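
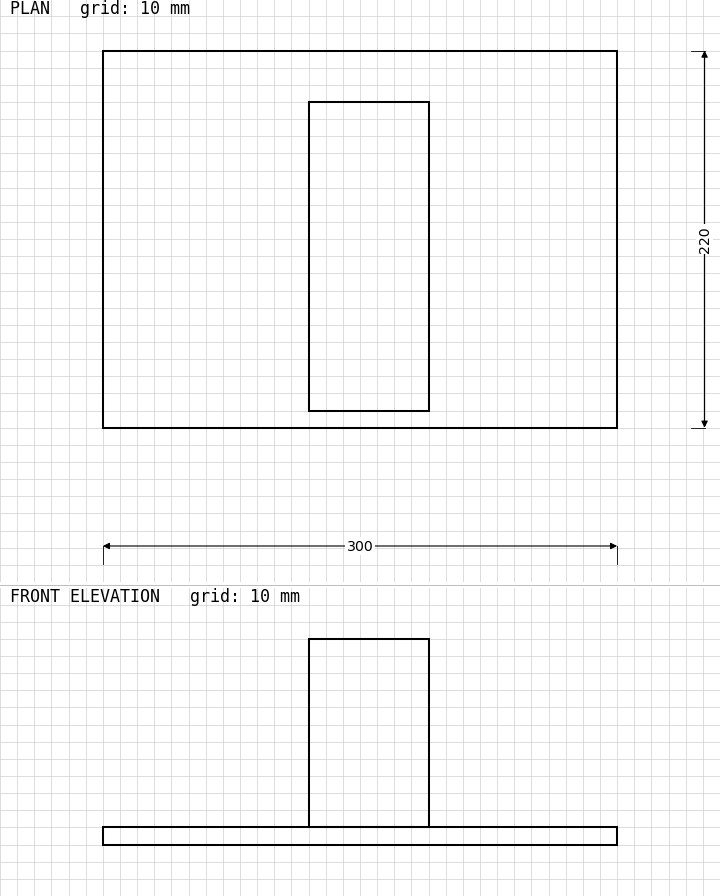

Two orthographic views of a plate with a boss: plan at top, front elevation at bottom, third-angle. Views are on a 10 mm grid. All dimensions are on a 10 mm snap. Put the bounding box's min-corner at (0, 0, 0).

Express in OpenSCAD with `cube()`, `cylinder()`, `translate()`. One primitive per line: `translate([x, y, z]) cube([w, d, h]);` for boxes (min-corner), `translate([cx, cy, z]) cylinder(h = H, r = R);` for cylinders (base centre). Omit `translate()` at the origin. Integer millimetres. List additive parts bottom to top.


cube([300, 220, 10]);
translate([120, 10, 10]) cube([70, 180, 110]);


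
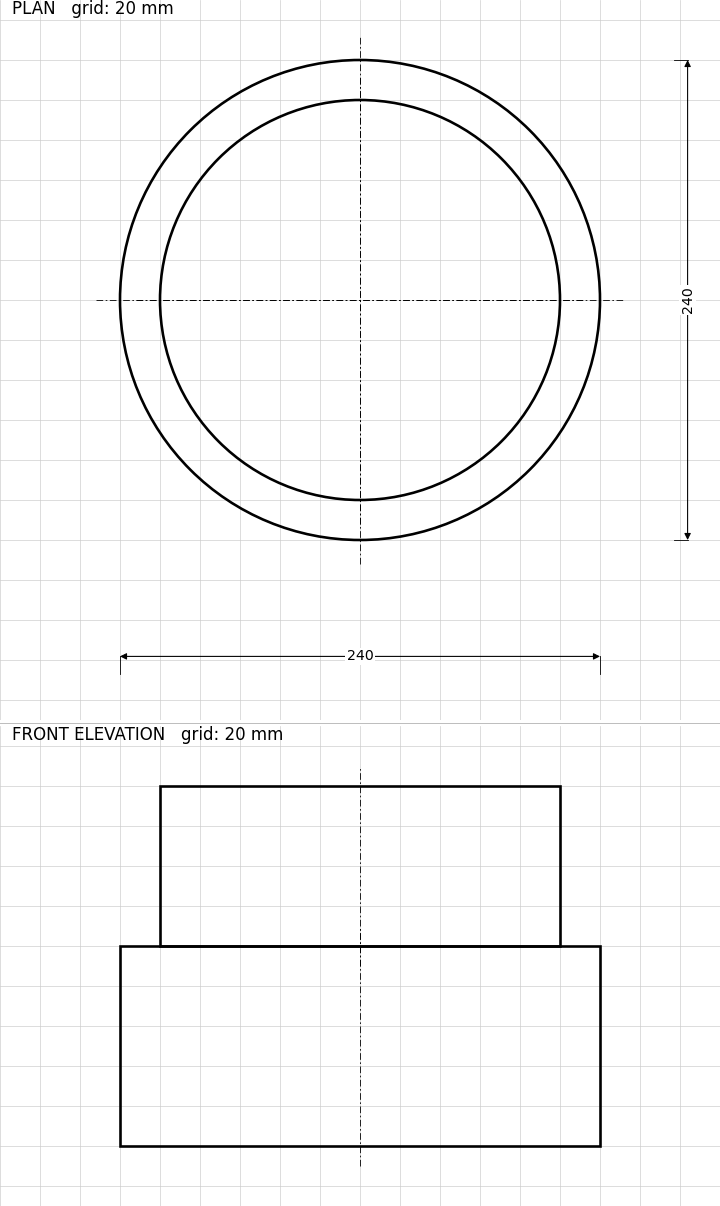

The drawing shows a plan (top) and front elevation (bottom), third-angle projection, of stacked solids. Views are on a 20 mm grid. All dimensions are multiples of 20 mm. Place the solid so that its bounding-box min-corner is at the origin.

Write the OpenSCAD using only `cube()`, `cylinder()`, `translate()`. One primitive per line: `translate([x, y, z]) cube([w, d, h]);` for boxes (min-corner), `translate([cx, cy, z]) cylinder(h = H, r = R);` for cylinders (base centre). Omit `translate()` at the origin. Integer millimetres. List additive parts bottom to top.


translate([120, 120, 0]) cylinder(h = 100, r = 120);
translate([120, 120, 100]) cylinder(h = 80, r = 100);


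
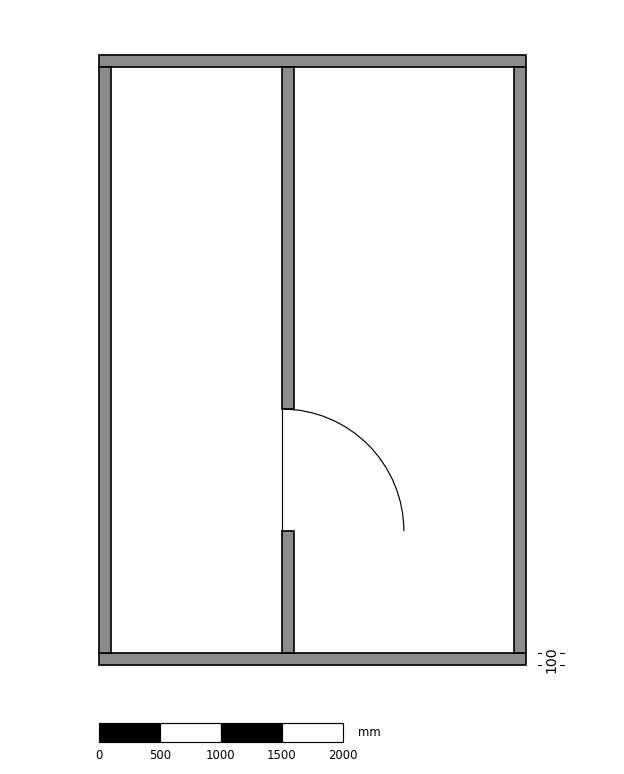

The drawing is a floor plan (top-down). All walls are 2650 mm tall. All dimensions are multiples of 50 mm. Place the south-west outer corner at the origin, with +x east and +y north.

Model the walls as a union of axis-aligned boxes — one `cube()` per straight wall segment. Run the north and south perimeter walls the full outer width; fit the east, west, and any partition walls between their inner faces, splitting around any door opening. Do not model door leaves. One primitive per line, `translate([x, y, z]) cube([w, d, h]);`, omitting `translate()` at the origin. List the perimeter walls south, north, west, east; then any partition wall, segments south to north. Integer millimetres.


cube([3500, 100, 2650]);
translate([0, 4900, 0]) cube([3500, 100, 2650]);
translate([0, 100, 0]) cube([100, 4800, 2650]);
translate([3400, 100, 0]) cube([100, 4800, 2650]);
translate([1500, 100, 0]) cube([100, 1000, 2650]);
translate([1500, 2100, 0]) cube([100, 2800, 2650]);


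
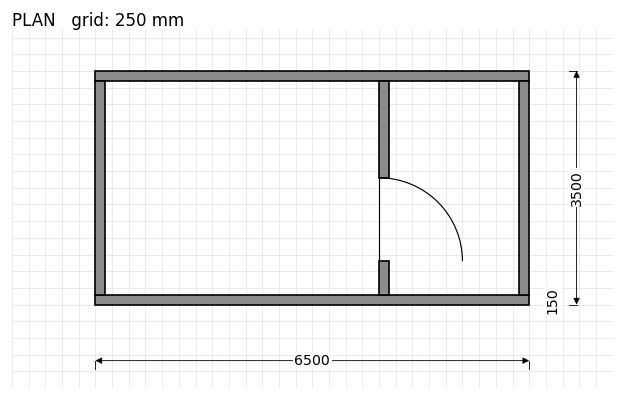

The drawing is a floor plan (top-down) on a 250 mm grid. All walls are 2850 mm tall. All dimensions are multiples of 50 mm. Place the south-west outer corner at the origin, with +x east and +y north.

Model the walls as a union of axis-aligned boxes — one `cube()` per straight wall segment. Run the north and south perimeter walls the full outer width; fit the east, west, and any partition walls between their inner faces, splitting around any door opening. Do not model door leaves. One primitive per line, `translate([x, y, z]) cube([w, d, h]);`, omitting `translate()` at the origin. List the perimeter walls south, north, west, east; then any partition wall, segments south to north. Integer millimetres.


cube([6500, 150, 2850]);
translate([0, 3350, 0]) cube([6500, 150, 2850]);
translate([0, 150, 0]) cube([150, 3200, 2850]);
translate([6350, 150, 0]) cube([150, 3200, 2850]);
translate([4250, 150, 0]) cube([150, 500, 2850]);
translate([4250, 1900, 0]) cube([150, 1450, 2850]);


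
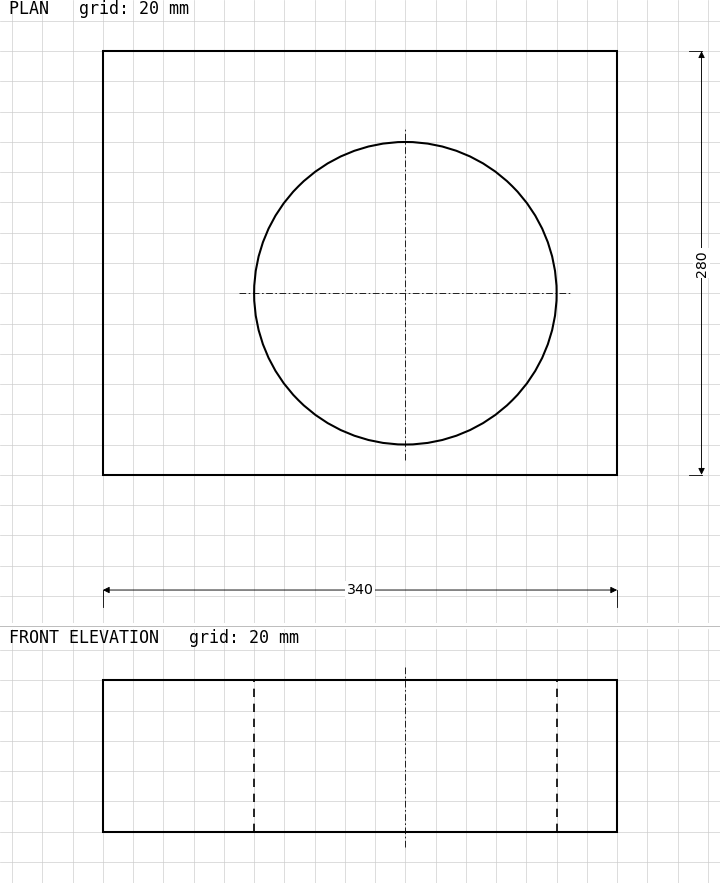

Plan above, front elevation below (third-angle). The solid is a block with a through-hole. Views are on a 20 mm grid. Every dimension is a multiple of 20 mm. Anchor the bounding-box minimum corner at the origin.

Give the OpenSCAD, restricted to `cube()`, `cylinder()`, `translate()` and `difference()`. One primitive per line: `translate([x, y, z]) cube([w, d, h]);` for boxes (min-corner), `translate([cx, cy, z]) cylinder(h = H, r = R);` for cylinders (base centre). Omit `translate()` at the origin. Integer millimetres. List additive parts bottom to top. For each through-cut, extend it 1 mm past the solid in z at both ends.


difference() {
  cube([340, 280, 100]);
  translate([200, 120, -1]) cylinder(h = 102, r = 100);
}


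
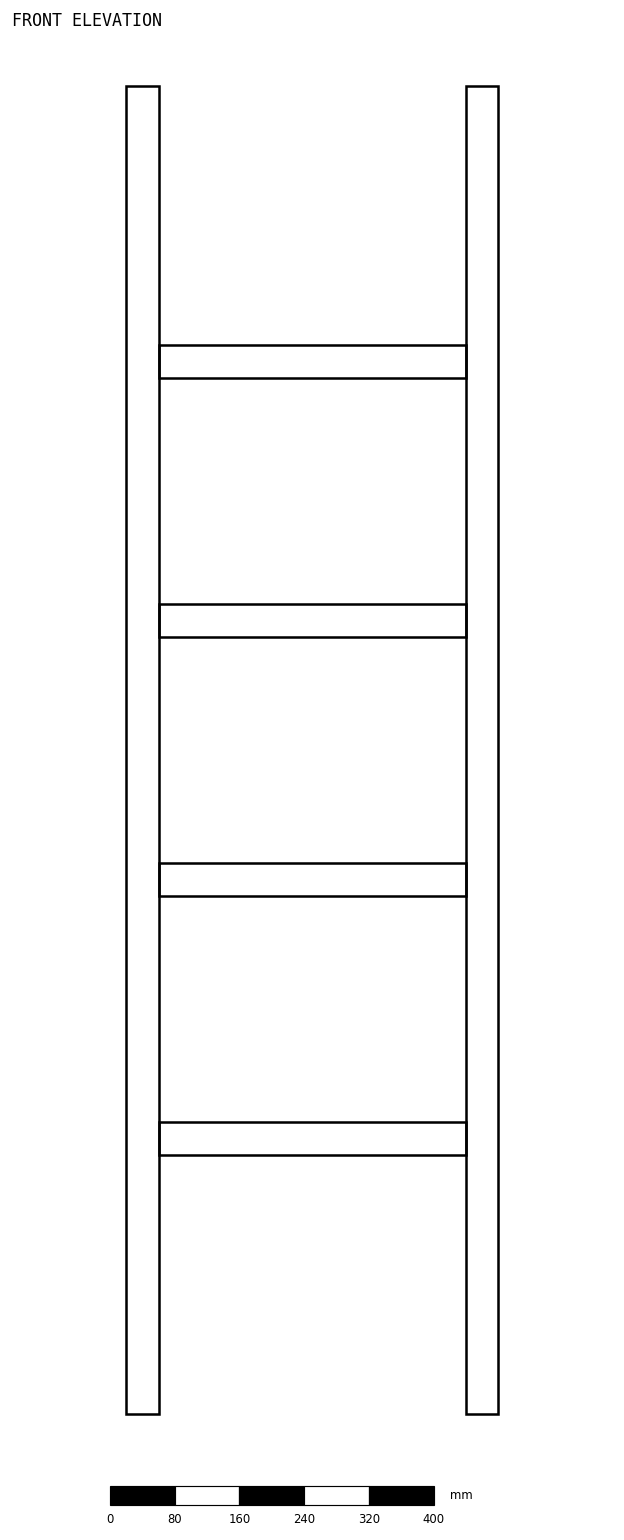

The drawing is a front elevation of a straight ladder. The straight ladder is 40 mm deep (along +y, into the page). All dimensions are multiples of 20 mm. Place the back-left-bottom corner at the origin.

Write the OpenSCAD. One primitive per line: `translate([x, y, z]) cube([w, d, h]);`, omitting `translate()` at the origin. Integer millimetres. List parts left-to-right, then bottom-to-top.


cube([40, 40, 1640]);
translate([40, 0, 320]) cube([380, 40, 40]);
translate([40, 0, 640]) cube([380, 40, 40]);
translate([40, 0, 960]) cube([380, 40, 40]);
translate([40, 0, 1280]) cube([380, 40, 40]);
translate([420, 0, 0]) cube([40, 40, 1640]);


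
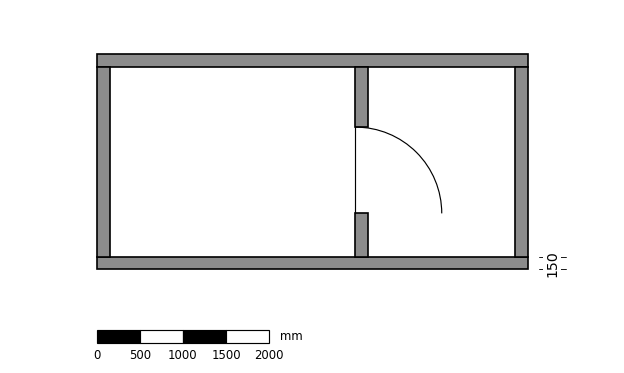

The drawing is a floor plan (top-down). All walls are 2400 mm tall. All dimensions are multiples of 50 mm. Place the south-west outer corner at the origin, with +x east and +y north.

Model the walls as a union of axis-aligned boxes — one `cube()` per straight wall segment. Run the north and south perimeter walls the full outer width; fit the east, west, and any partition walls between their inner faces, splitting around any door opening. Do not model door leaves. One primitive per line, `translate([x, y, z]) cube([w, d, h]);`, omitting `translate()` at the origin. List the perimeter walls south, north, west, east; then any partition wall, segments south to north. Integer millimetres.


cube([5000, 150, 2400]);
translate([0, 2350, 0]) cube([5000, 150, 2400]);
translate([0, 150, 0]) cube([150, 2200, 2400]);
translate([4850, 150, 0]) cube([150, 2200, 2400]);
translate([3000, 150, 0]) cube([150, 500, 2400]);
translate([3000, 1650, 0]) cube([150, 700, 2400]);


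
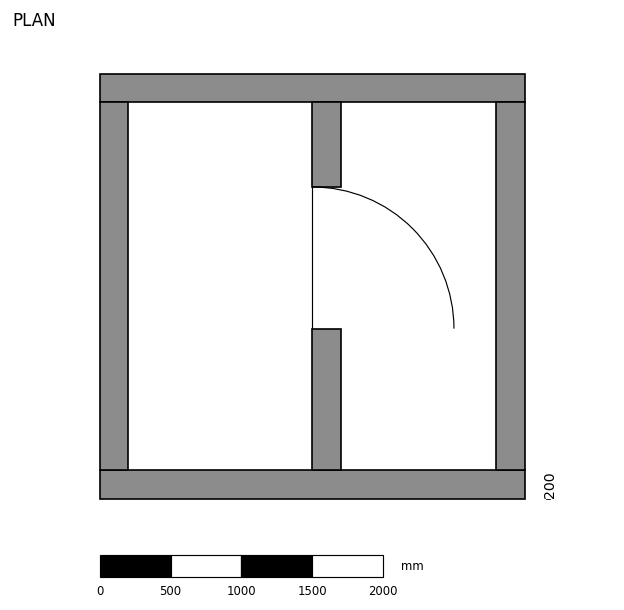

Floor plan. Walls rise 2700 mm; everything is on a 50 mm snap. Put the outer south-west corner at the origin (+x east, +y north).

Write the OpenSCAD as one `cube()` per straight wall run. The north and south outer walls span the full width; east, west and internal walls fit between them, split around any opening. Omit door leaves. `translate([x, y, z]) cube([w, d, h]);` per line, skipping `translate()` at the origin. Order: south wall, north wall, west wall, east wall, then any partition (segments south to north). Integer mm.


cube([3000, 200, 2700]);
translate([0, 2800, 0]) cube([3000, 200, 2700]);
translate([0, 200, 0]) cube([200, 2600, 2700]);
translate([2800, 200, 0]) cube([200, 2600, 2700]);
translate([1500, 200, 0]) cube([200, 1000, 2700]);
translate([1500, 2200, 0]) cube([200, 600, 2700]);


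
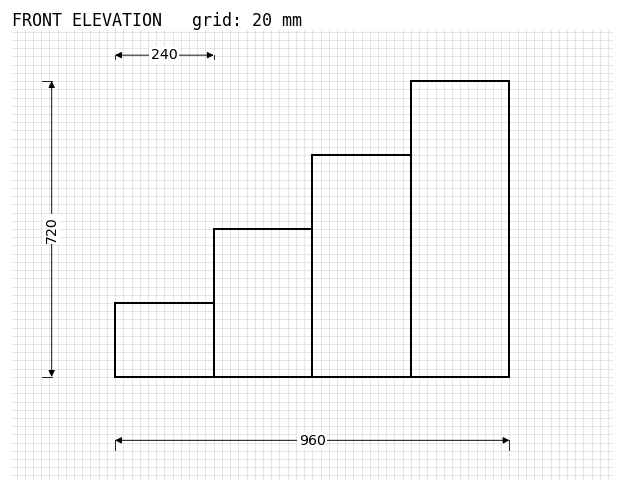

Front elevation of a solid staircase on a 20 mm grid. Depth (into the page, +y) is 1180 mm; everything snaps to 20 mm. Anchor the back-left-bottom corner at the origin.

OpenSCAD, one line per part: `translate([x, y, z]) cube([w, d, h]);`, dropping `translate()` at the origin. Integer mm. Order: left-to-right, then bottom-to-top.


cube([240, 1180, 180]);
translate([240, 0, 0]) cube([240, 1180, 360]);
translate([480, 0, 0]) cube([240, 1180, 540]);
translate([720, 0, 0]) cube([240, 1180, 720]);


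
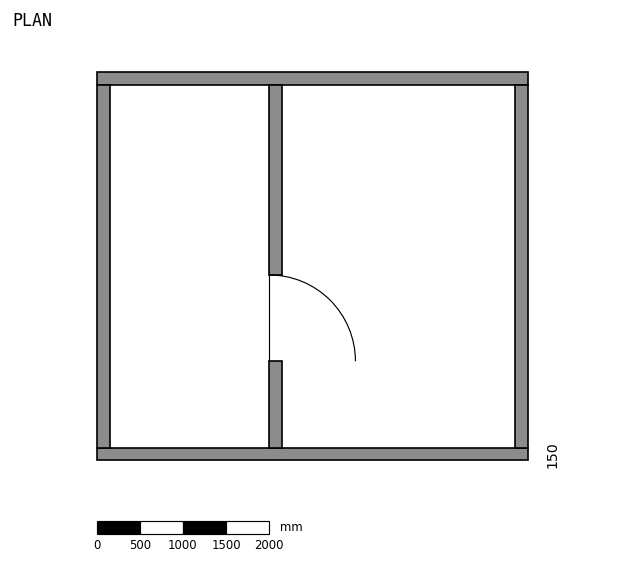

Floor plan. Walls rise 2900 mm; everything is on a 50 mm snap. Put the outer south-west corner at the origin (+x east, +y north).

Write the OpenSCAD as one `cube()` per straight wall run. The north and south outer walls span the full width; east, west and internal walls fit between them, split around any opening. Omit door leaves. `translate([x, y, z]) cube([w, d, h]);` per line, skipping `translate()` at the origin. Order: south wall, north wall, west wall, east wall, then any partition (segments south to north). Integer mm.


cube([5000, 150, 2900]);
translate([0, 4350, 0]) cube([5000, 150, 2900]);
translate([0, 150, 0]) cube([150, 4200, 2900]);
translate([4850, 150, 0]) cube([150, 4200, 2900]);
translate([2000, 150, 0]) cube([150, 1000, 2900]);
translate([2000, 2150, 0]) cube([150, 2200, 2900]);


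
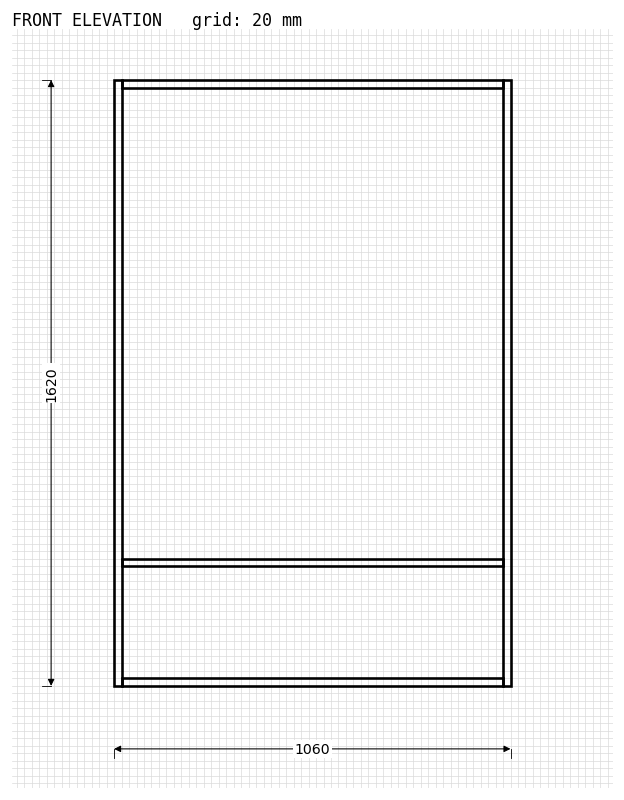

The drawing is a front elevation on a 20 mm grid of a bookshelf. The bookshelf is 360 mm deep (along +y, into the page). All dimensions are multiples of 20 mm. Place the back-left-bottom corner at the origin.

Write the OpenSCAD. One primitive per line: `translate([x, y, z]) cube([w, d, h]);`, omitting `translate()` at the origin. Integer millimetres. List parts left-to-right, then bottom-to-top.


cube([20, 360, 1620]);
translate([20, 0, 0]) cube([1020, 360, 20]);
translate([20, 0, 320]) cube([1020, 360, 20]);
translate([20, 0, 1600]) cube([1020, 360, 20]);
translate([1040, 0, 0]) cube([20, 360, 1620]);


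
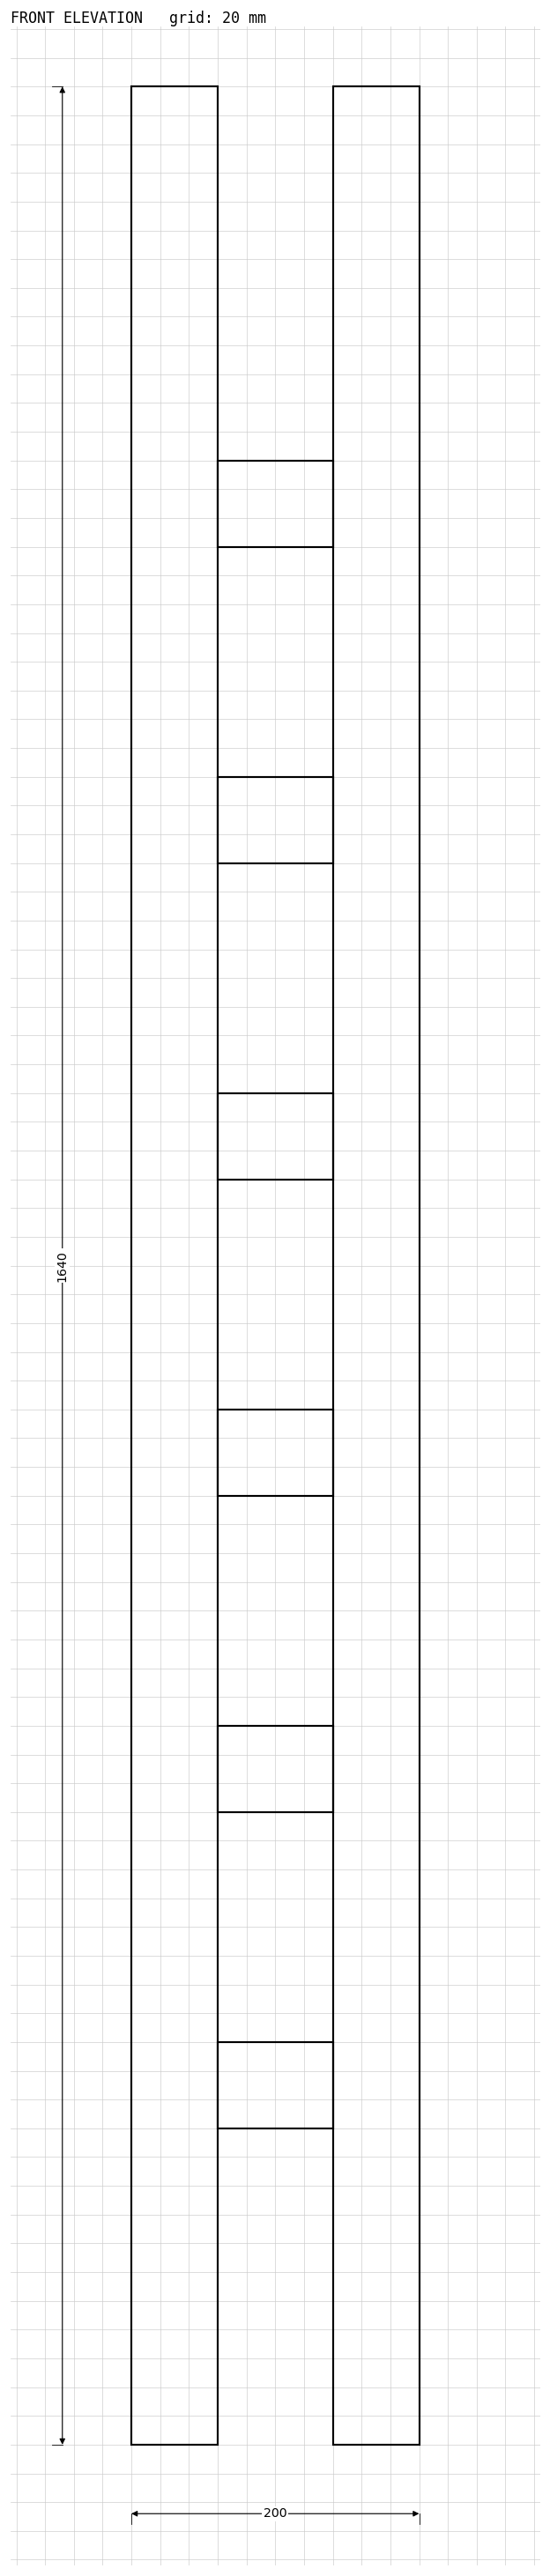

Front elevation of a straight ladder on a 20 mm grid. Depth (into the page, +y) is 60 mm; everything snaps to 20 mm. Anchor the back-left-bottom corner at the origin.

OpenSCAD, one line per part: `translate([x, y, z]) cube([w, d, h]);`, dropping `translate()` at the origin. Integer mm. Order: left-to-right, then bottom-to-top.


cube([60, 60, 1640]);
translate([60, 0, 220]) cube([80, 60, 60]);
translate([60, 0, 440]) cube([80, 60, 60]);
translate([60, 0, 660]) cube([80, 60, 60]);
translate([60, 0, 880]) cube([80, 60, 60]);
translate([60, 0, 1100]) cube([80, 60, 60]);
translate([60, 0, 1320]) cube([80, 60, 60]);
translate([140, 0, 0]) cube([60, 60, 1640]);


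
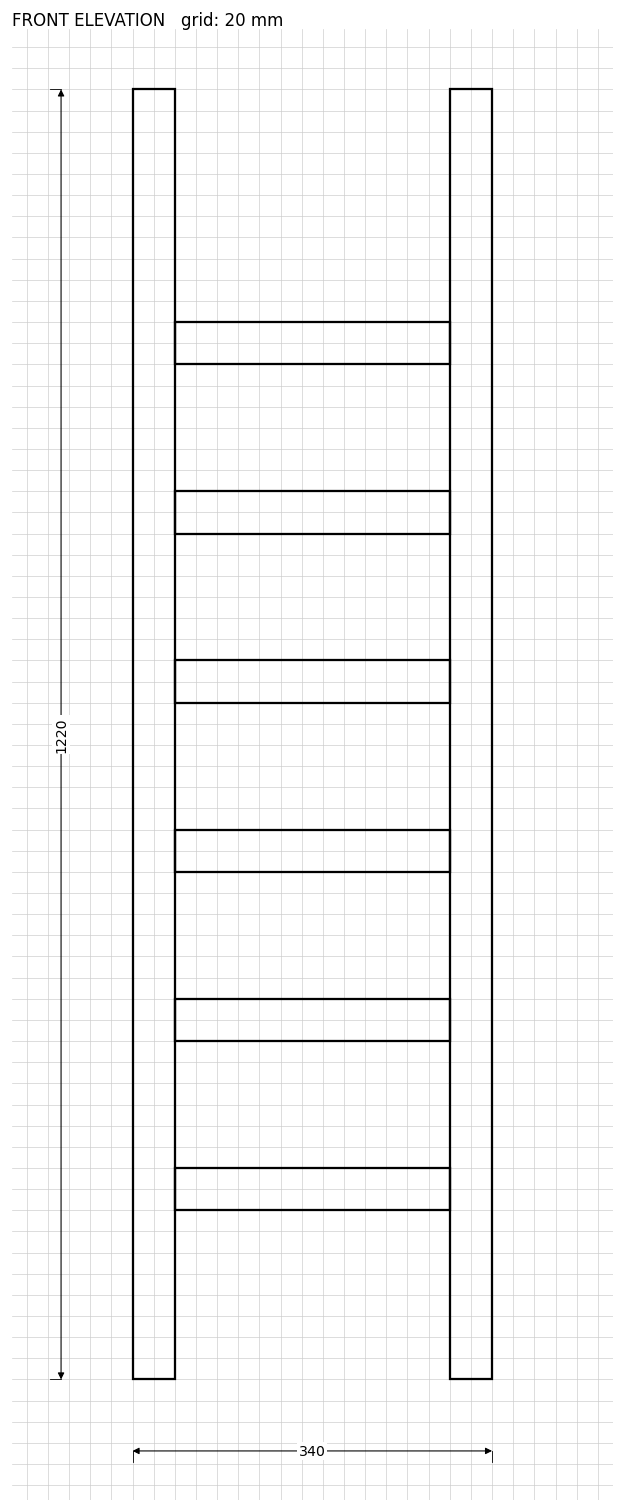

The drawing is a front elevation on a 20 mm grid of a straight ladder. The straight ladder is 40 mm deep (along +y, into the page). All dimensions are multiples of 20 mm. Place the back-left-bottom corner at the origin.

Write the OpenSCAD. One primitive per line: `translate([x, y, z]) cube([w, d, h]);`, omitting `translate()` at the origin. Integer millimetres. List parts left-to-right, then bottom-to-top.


cube([40, 40, 1220]);
translate([40, 0, 160]) cube([260, 40, 40]);
translate([40, 0, 320]) cube([260, 40, 40]);
translate([40, 0, 480]) cube([260, 40, 40]);
translate([40, 0, 640]) cube([260, 40, 40]);
translate([40, 0, 800]) cube([260, 40, 40]);
translate([40, 0, 960]) cube([260, 40, 40]);
translate([300, 0, 0]) cube([40, 40, 1220]);


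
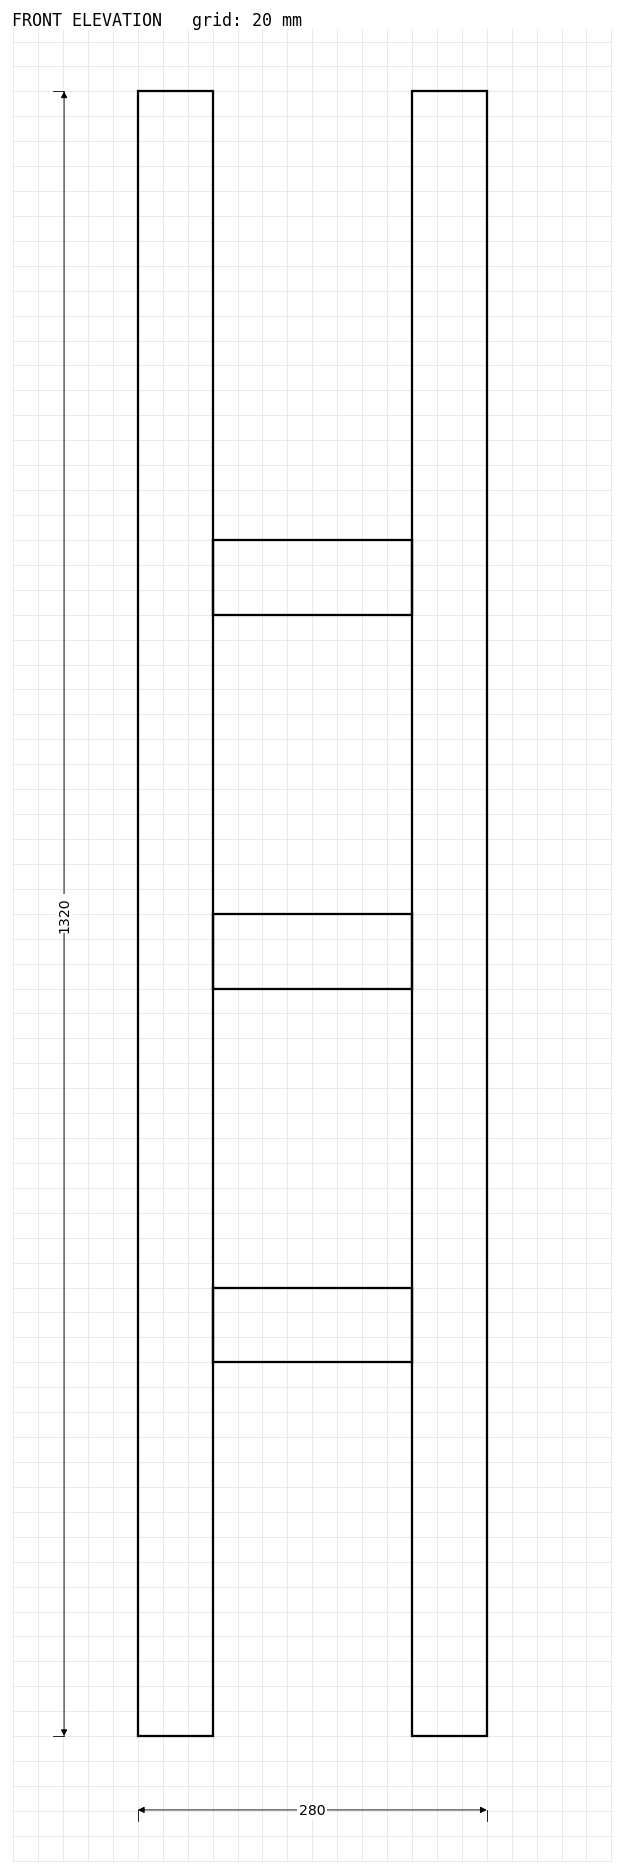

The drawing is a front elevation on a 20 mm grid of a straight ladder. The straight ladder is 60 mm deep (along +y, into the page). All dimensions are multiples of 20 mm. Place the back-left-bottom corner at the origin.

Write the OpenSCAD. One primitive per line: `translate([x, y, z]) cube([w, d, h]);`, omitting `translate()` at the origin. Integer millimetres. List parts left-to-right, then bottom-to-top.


cube([60, 60, 1320]);
translate([60, 0, 300]) cube([160, 60, 60]);
translate([60, 0, 600]) cube([160, 60, 60]);
translate([60, 0, 900]) cube([160, 60, 60]);
translate([220, 0, 0]) cube([60, 60, 1320]);


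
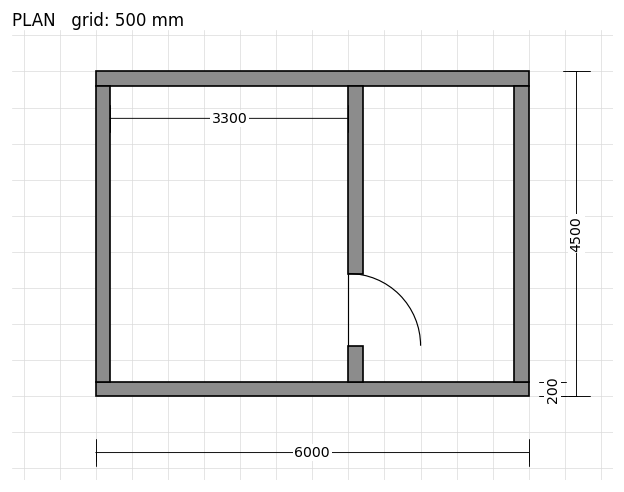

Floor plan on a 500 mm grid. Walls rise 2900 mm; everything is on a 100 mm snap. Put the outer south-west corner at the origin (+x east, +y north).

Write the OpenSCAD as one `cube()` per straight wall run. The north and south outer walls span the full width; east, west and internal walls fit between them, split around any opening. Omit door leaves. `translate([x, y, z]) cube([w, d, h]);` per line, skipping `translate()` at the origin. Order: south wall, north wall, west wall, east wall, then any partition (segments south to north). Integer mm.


cube([6000, 200, 2900]);
translate([0, 4300, 0]) cube([6000, 200, 2900]);
translate([0, 200, 0]) cube([200, 4100, 2900]);
translate([5800, 200, 0]) cube([200, 4100, 2900]);
translate([3500, 200, 0]) cube([200, 500, 2900]);
translate([3500, 1700, 0]) cube([200, 2600, 2900]);


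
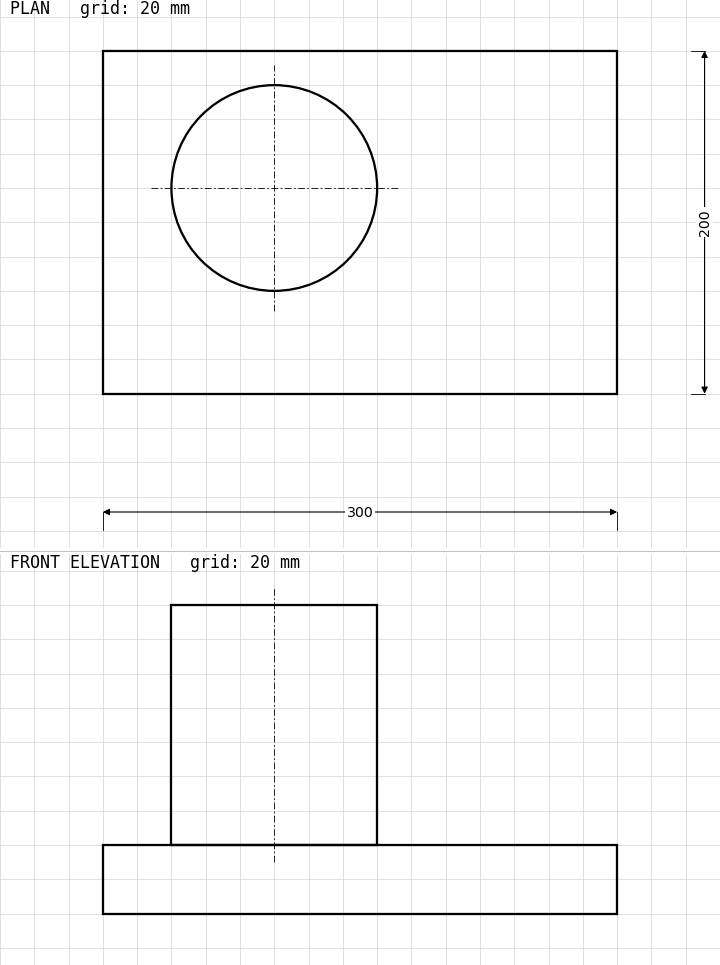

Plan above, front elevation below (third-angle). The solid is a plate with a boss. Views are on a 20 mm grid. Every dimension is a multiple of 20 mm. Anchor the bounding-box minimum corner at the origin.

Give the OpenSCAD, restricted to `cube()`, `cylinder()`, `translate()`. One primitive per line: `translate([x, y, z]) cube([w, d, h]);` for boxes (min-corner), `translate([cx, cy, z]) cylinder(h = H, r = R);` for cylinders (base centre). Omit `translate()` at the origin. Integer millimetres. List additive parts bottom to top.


cube([300, 200, 40]);
translate([100, 120, 40]) cylinder(h = 140, r = 60);


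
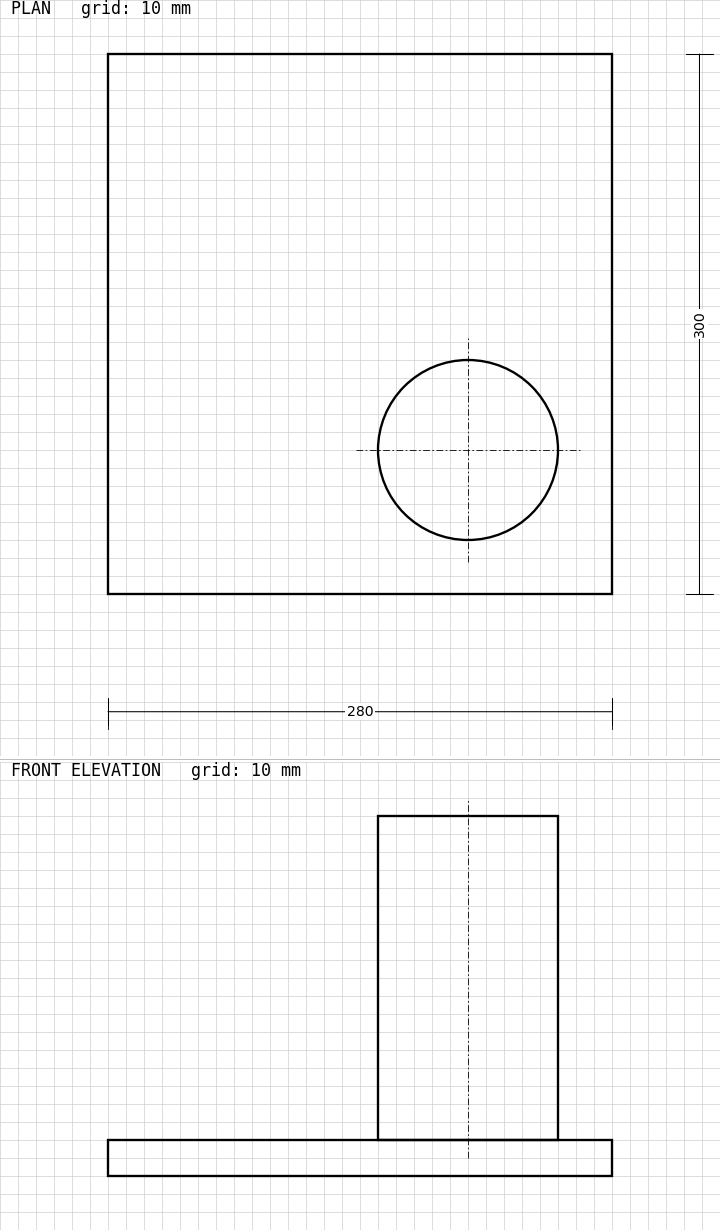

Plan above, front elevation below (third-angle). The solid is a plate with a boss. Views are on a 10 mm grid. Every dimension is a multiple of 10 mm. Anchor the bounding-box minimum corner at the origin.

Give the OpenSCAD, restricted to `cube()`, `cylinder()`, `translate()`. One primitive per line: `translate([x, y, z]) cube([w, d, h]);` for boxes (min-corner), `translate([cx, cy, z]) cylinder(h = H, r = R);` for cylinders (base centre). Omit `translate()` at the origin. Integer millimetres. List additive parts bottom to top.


cube([280, 300, 20]);
translate([200, 80, 20]) cylinder(h = 180, r = 50);


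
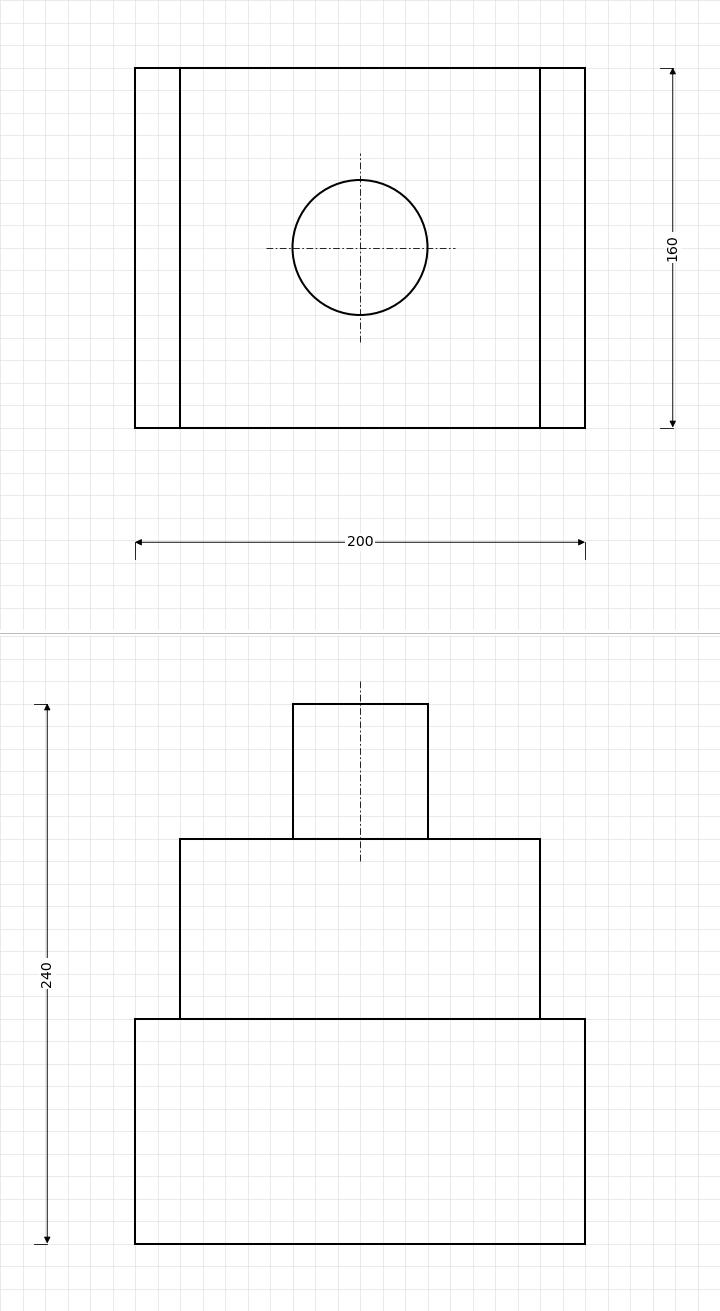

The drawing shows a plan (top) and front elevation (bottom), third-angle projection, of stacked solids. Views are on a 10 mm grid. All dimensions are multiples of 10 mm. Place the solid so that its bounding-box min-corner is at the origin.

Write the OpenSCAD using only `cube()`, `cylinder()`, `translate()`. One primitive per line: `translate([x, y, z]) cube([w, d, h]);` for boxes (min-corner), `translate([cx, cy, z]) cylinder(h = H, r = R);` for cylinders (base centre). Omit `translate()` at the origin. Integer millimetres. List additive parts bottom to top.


cube([200, 160, 100]);
translate([20, 0, 100]) cube([160, 160, 80]);
translate([100, 80, 180]) cylinder(h = 60, r = 30);


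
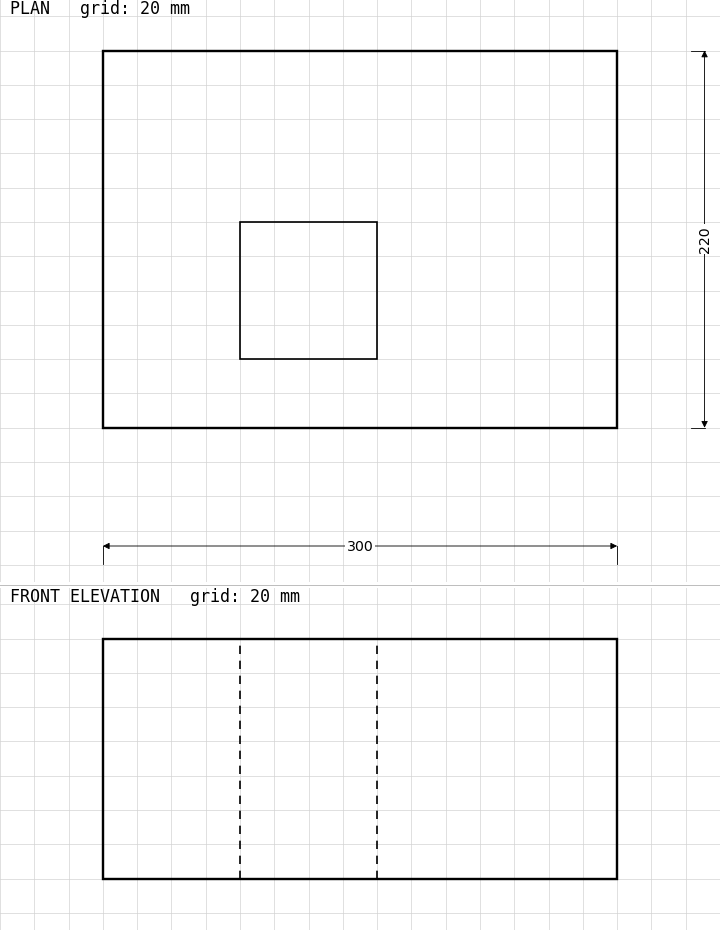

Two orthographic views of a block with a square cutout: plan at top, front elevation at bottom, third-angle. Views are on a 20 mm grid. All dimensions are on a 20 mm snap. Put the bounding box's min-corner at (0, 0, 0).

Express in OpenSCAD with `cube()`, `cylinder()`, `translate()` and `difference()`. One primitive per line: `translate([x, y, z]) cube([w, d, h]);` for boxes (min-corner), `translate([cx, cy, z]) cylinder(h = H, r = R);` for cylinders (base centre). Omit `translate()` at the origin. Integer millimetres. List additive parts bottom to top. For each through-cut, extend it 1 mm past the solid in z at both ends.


difference() {
  cube([300, 220, 140]);
  translate([80, 40, -1]) cube([80, 80, 142]);
}


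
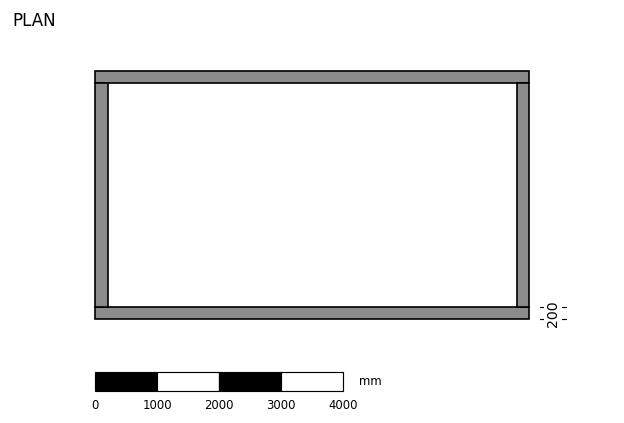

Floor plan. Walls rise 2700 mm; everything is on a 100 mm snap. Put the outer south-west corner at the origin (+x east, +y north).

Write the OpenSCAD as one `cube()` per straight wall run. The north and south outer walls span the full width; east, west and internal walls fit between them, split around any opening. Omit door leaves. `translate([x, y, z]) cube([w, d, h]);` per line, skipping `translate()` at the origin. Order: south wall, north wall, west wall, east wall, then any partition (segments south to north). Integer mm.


cube([7000, 200, 2700]);
translate([0, 3800, 0]) cube([7000, 200, 2700]);
translate([0, 200, 0]) cube([200, 3600, 2700]);
translate([6800, 200, 0]) cube([200, 3600, 2700]);


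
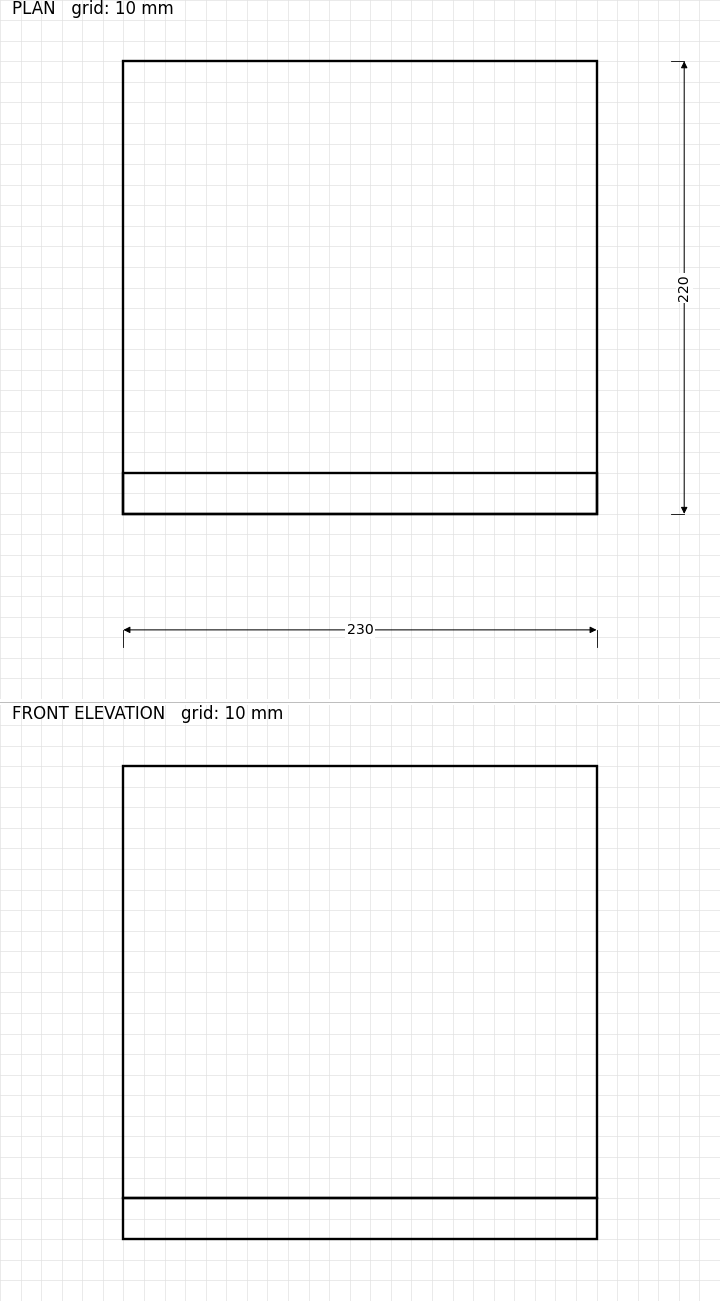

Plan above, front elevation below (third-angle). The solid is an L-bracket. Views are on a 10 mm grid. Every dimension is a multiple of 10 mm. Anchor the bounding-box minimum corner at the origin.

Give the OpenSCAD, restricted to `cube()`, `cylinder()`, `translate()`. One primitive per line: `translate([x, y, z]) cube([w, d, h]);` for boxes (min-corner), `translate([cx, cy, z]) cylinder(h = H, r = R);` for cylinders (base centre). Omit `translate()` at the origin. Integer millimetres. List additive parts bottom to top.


cube([230, 220, 20]);
translate([0, 0, 20]) cube([230, 20, 210]);


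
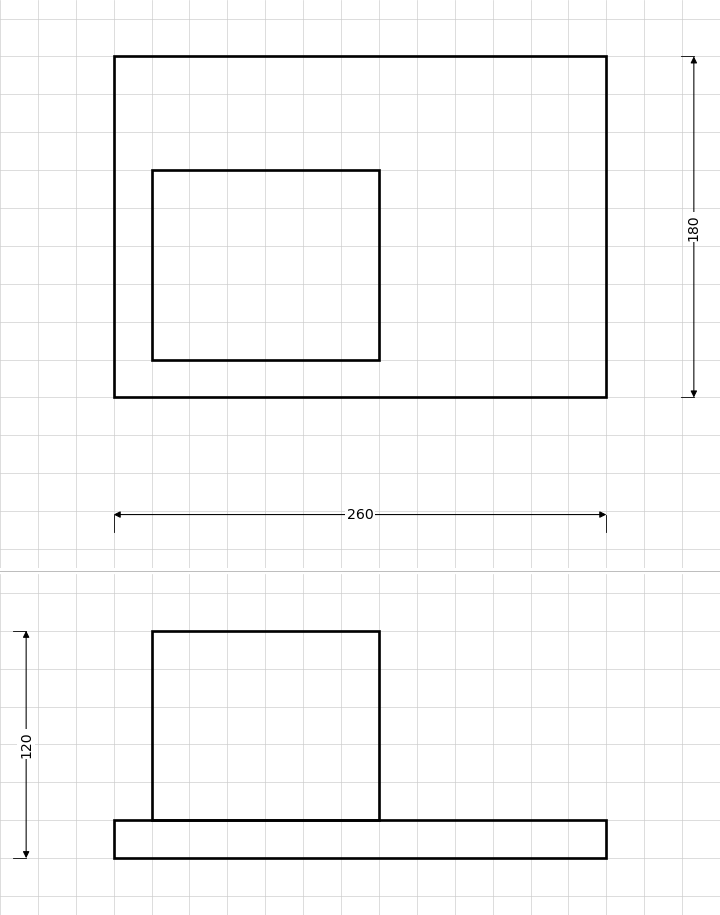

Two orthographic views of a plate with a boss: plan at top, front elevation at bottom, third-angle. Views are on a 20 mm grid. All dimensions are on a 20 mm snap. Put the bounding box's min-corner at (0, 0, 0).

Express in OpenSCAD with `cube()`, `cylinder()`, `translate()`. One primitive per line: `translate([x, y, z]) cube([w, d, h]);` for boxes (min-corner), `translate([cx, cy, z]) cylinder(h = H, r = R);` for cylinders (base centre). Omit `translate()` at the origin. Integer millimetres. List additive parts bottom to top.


cube([260, 180, 20]);
translate([20, 20, 20]) cube([120, 100, 100]);


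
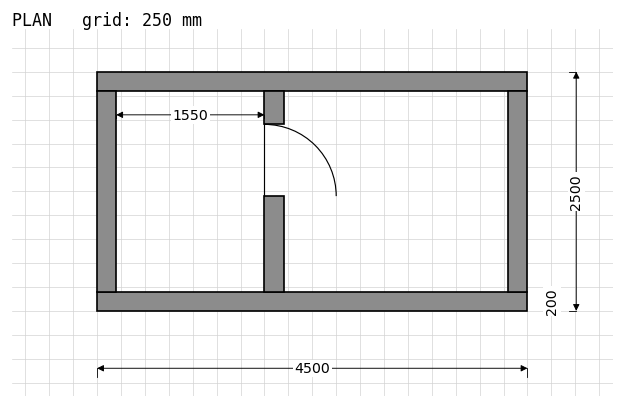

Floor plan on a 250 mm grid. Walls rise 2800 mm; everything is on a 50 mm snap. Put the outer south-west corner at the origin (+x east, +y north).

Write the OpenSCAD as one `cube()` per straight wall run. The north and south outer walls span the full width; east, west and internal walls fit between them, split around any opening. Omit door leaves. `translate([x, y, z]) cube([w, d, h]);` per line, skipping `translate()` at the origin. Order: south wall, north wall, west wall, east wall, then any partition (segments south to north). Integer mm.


cube([4500, 200, 2800]);
translate([0, 2300, 0]) cube([4500, 200, 2800]);
translate([0, 200, 0]) cube([200, 2100, 2800]);
translate([4300, 200, 0]) cube([200, 2100, 2800]);
translate([1750, 200, 0]) cube([200, 1000, 2800]);
translate([1750, 1950, 0]) cube([200, 350, 2800]);


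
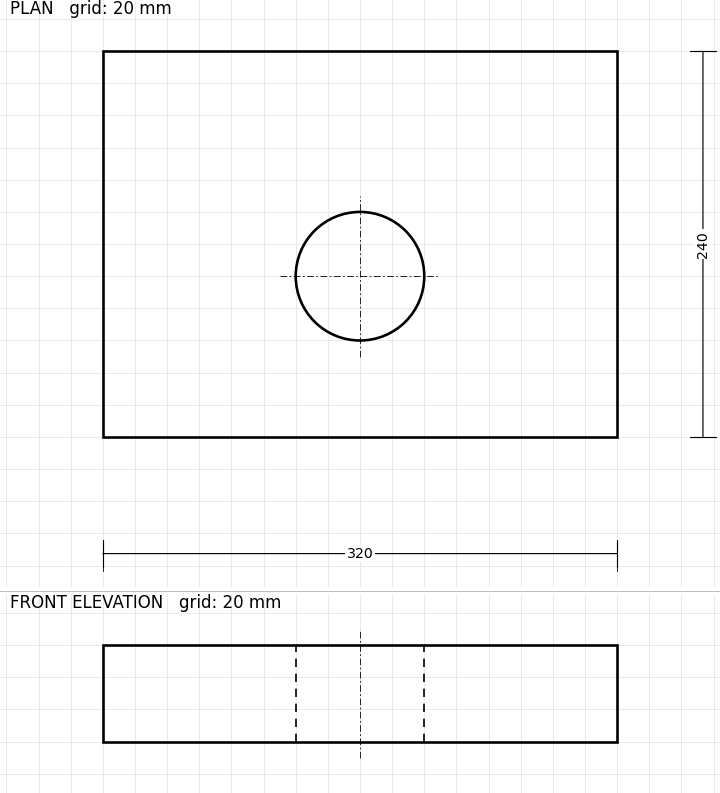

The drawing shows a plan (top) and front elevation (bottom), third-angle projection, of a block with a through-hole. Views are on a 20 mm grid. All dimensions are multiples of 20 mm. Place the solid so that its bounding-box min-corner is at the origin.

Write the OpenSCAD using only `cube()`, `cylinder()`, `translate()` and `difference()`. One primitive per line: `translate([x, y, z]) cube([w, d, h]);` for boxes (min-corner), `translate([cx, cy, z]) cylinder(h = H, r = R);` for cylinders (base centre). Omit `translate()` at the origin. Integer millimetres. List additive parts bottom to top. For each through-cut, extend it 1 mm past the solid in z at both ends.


difference() {
  cube([320, 240, 60]);
  translate([160, 100, -1]) cylinder(h = 62, r = 40);
}


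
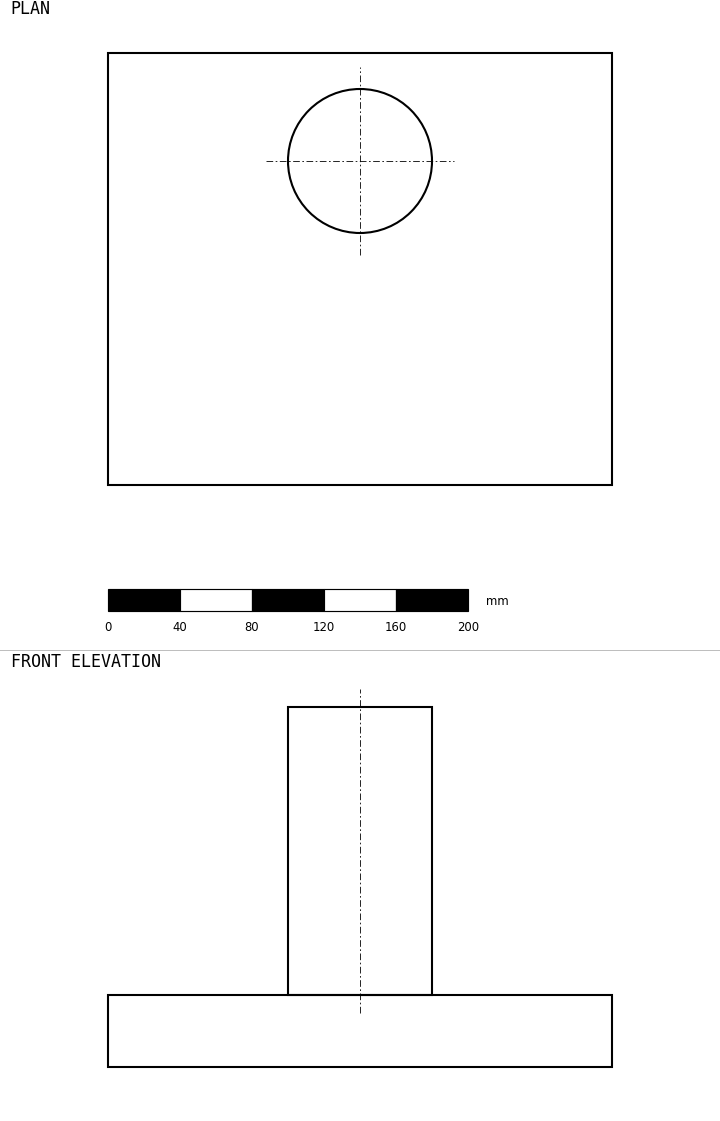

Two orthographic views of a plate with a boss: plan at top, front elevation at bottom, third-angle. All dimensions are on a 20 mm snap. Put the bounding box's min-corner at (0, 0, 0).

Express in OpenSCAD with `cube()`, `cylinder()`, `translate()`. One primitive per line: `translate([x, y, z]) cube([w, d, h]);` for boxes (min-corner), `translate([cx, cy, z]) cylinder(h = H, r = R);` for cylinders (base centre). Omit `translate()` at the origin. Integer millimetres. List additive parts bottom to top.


cube([280, 240, 40]);
translate([140, 180, 40]) cylinder(h = 160, r = 40);


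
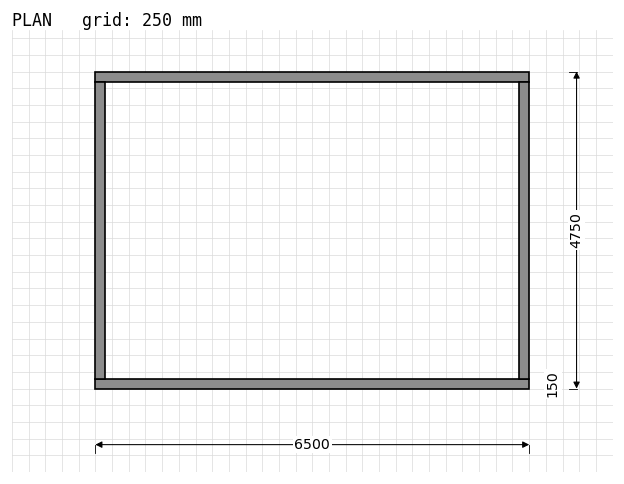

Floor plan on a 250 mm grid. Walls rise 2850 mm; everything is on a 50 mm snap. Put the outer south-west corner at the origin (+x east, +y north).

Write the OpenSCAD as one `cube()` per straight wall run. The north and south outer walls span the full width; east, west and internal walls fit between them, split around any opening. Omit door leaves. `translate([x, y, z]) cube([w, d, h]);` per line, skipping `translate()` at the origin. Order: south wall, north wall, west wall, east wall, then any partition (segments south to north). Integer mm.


cube([6500, 150, 2850]);
translate([0, 4600, 0]) cube([6500, 150, 2850]);
translate([0, 150, 0]) cube([150, 4450, 2850]);
translate([6350, 150, 0]) cube([150, 4450, 2850]);


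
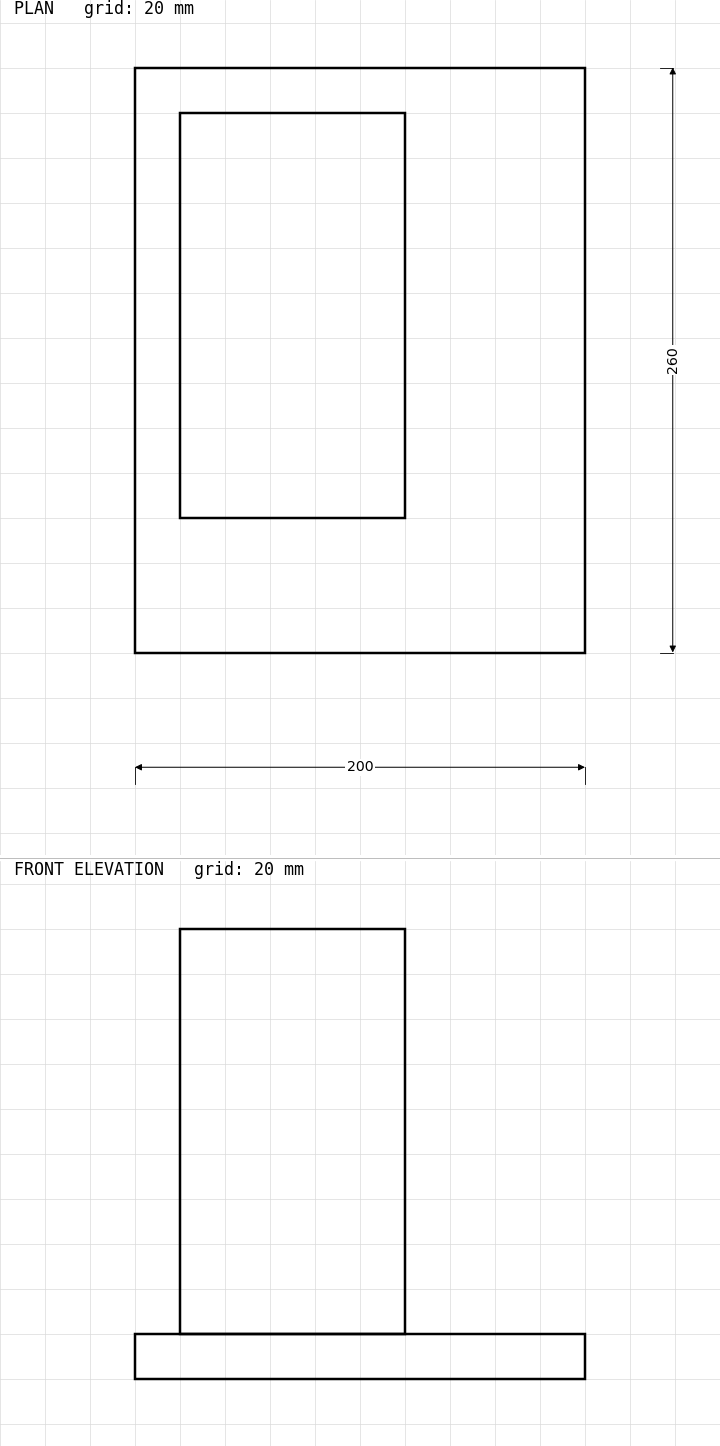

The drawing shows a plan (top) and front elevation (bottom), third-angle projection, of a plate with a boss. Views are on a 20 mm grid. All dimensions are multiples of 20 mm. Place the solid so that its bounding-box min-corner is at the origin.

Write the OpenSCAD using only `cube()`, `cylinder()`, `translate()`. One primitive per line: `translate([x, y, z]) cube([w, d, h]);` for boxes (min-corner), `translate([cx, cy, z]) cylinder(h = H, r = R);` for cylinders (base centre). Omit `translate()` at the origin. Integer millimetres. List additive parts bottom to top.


cube([200, 260, 20]);
translate([20, 60, 20]) cube([100, 180, 180]);


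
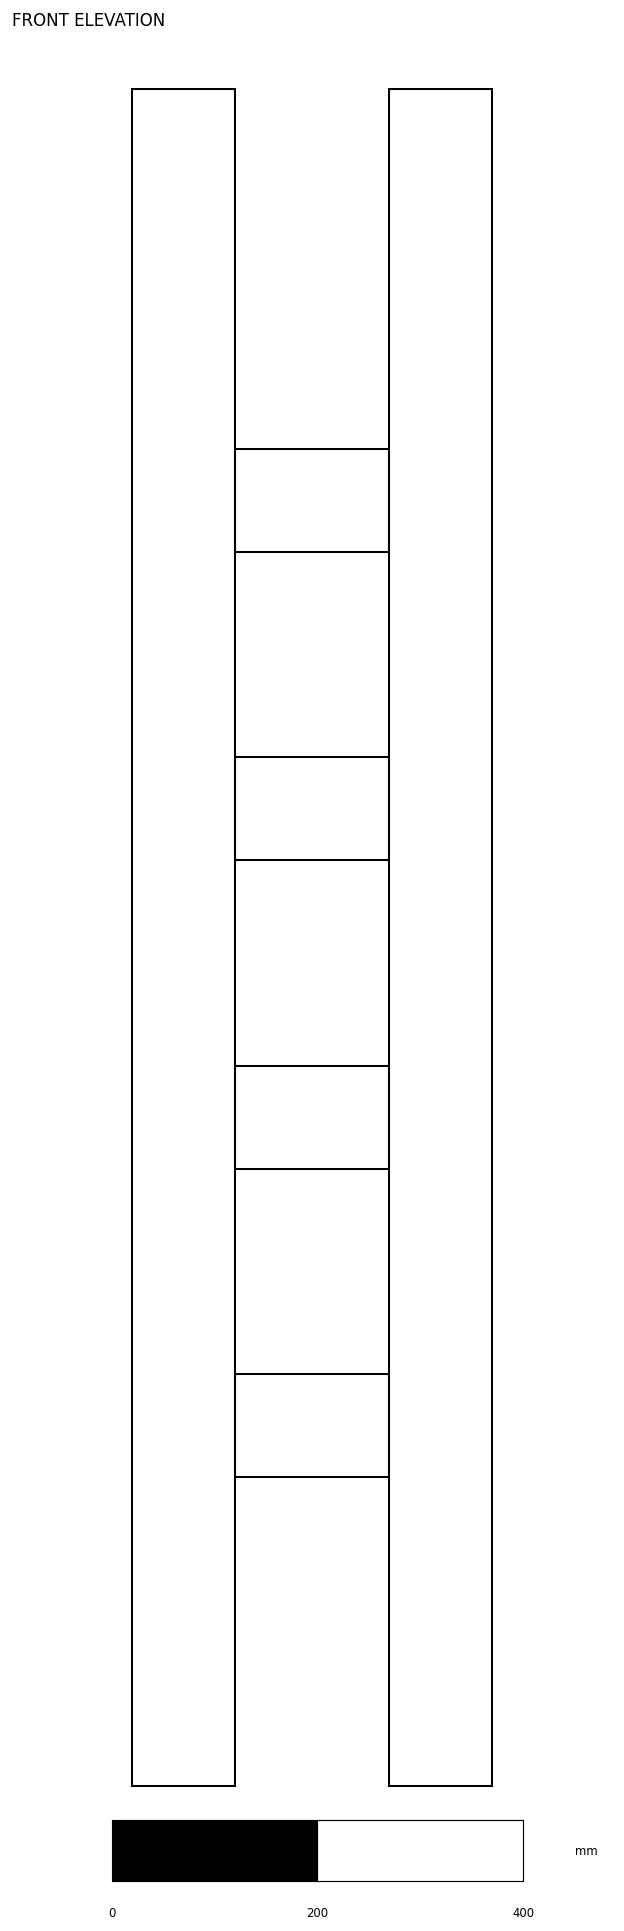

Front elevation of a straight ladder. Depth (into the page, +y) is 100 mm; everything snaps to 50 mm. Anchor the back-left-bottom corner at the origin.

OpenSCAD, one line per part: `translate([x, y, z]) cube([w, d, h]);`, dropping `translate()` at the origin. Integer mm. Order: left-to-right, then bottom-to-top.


cube([100, 100, 1650]);
translate([100, 0, 300]) cube([150, 100, 100]);
translate([100, 0, 600]) cube([150, 100, 100]);
translate([100, 0, 900]) cube([150, 100, 100]);
translate([100, 0, 1200]) cube([150, 100, 100]);
translate([250, 0, 0]) cube([100, 100, 1650]);


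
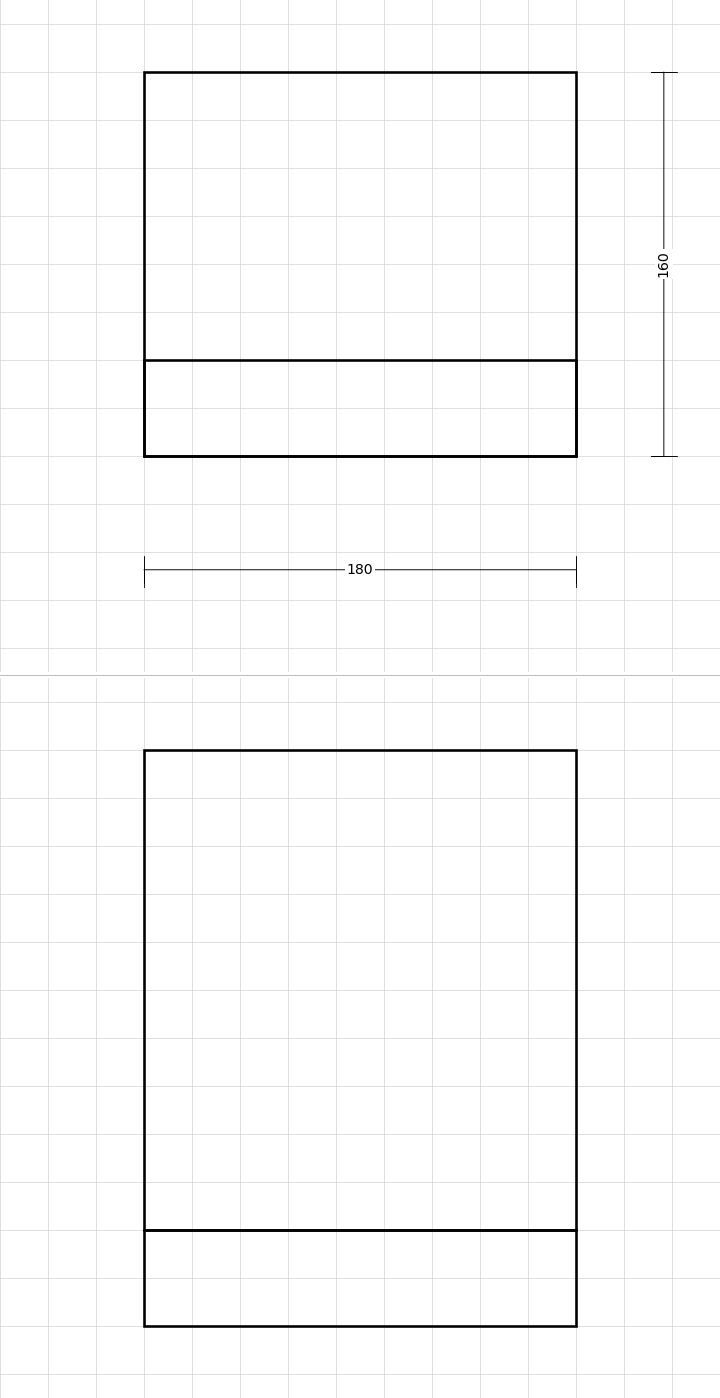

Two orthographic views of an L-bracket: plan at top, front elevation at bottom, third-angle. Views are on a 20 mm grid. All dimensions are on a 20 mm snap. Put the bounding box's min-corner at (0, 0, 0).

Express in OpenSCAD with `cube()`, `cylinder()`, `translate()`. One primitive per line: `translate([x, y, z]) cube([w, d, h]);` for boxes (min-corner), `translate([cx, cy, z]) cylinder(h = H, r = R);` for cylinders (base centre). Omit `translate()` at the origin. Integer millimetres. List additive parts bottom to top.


cube([180, 160, 40]);
translate([0, 0, 40]) cube([180, 40, 200]);


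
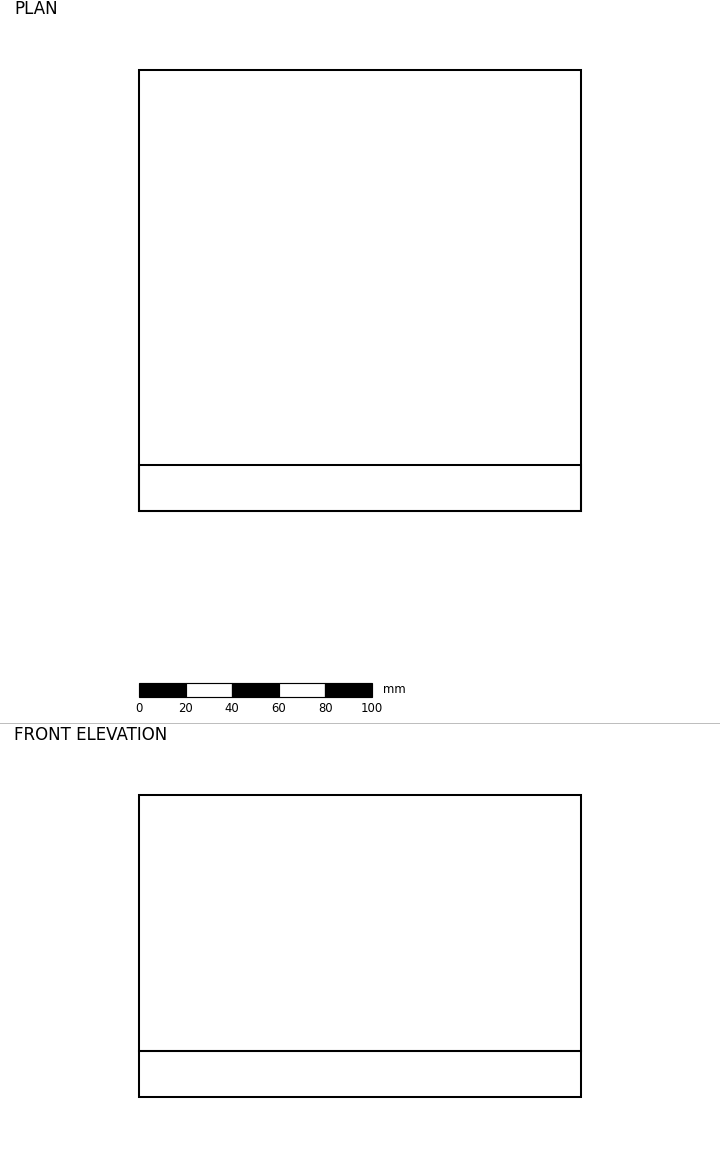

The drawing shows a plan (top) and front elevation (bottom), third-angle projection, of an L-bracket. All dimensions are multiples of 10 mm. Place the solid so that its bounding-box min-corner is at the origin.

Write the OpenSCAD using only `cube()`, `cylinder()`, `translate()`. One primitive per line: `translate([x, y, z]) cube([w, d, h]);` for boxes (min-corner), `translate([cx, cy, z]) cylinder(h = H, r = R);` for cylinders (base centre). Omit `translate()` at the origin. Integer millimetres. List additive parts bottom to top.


cube([190, 190, 20]);
translate([0, 0, 20]) cube([190, 20, 110]);


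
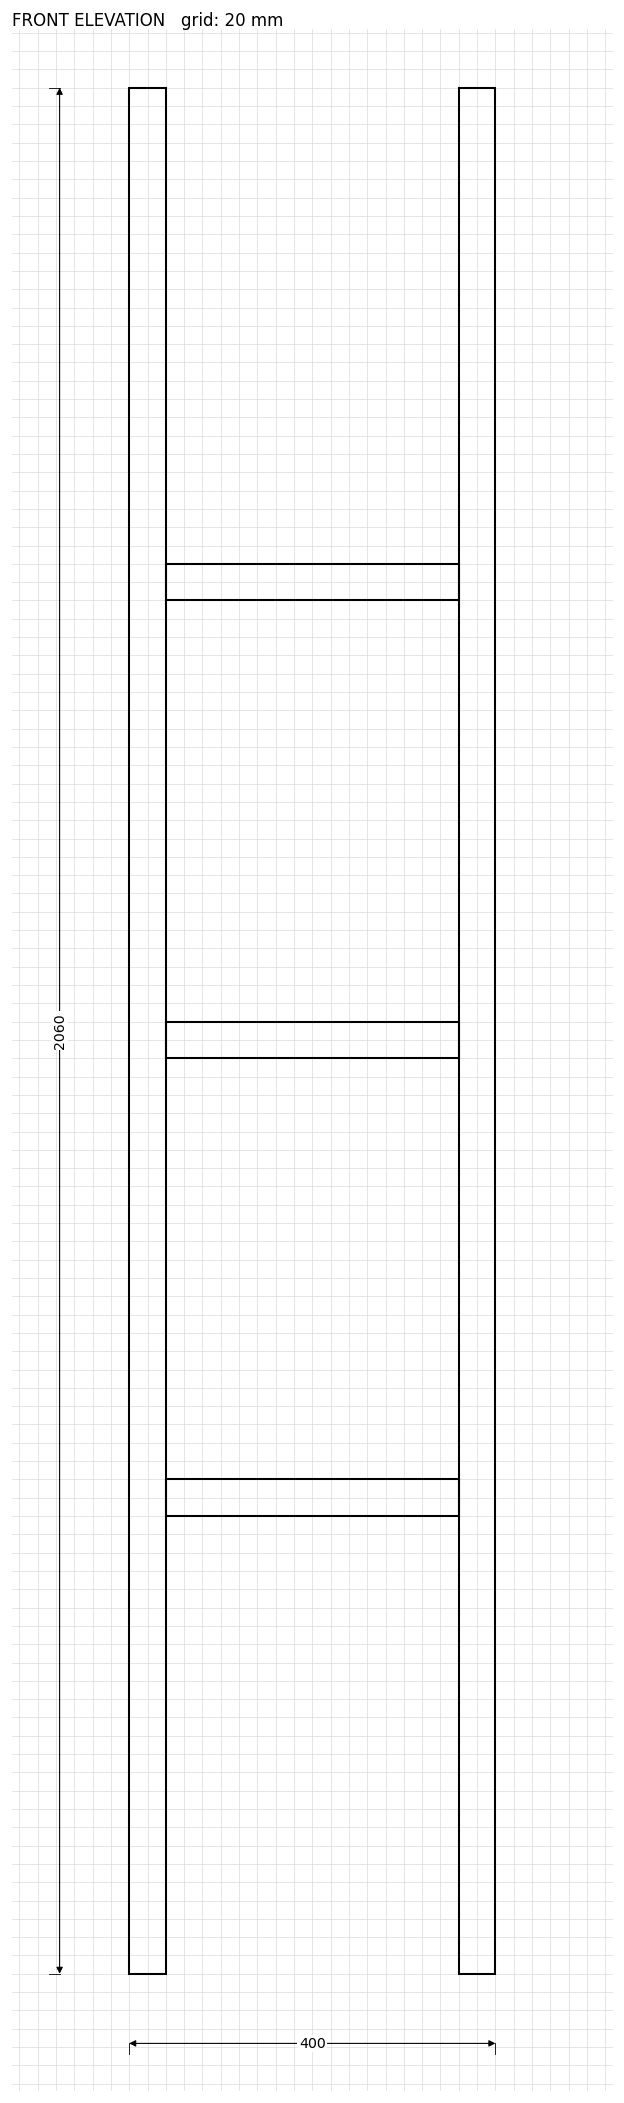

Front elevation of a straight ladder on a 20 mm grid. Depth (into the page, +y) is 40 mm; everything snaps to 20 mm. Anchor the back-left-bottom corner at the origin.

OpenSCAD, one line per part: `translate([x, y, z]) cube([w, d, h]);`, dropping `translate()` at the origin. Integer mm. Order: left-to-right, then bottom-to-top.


cube([40, 40, 2060]);
translate([40, 0, 500]) cube([320, 40, 40]);
translate([40, 0, 1000]) cube([320, 40, 40]);
translate([40, 0, 1500]) cube([320, 40, 40]);
translate([360, 0, 0]) cube([40, 40, 2060]);


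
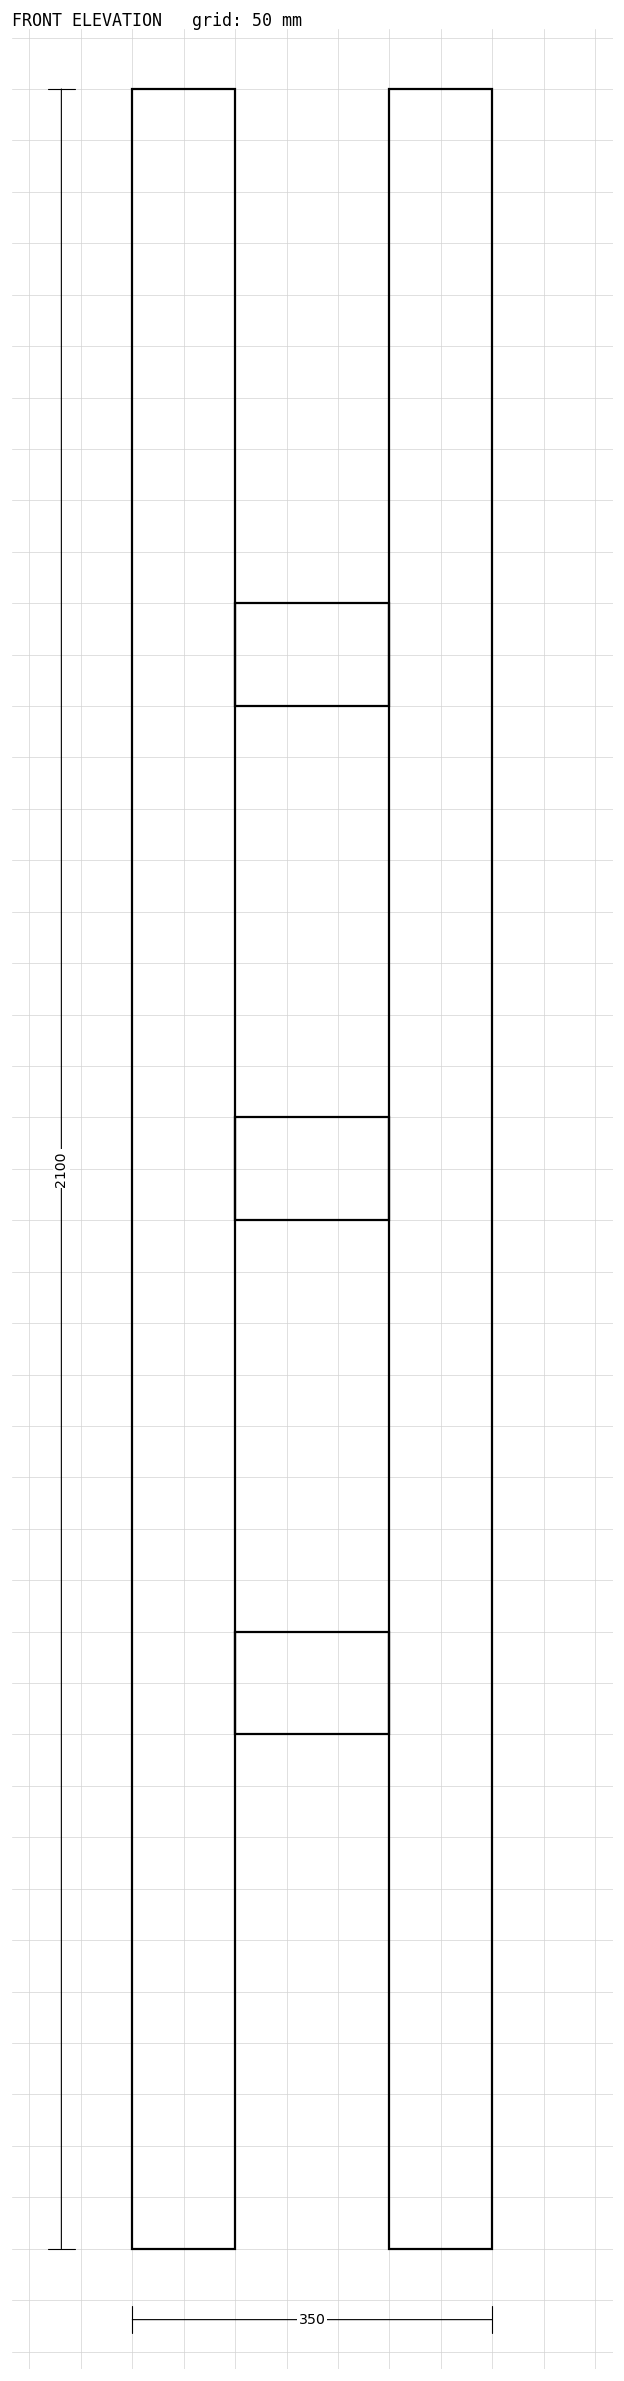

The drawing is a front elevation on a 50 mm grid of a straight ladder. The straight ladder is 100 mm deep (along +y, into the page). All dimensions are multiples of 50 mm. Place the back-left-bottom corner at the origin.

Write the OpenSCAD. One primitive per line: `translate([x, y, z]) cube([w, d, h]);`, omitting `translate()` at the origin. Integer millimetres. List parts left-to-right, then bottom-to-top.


cube([100, 100, 2100]);
translate([100, 0, 500]) cube([150, 100, 100]);
translate([100, 0, 1000]) cube([150, 100, 100]);
translate([100, 0, 1500]) cube([150, 100, 100]);
translate([250, 0, 0]) cube([100, 100, 2100]);
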